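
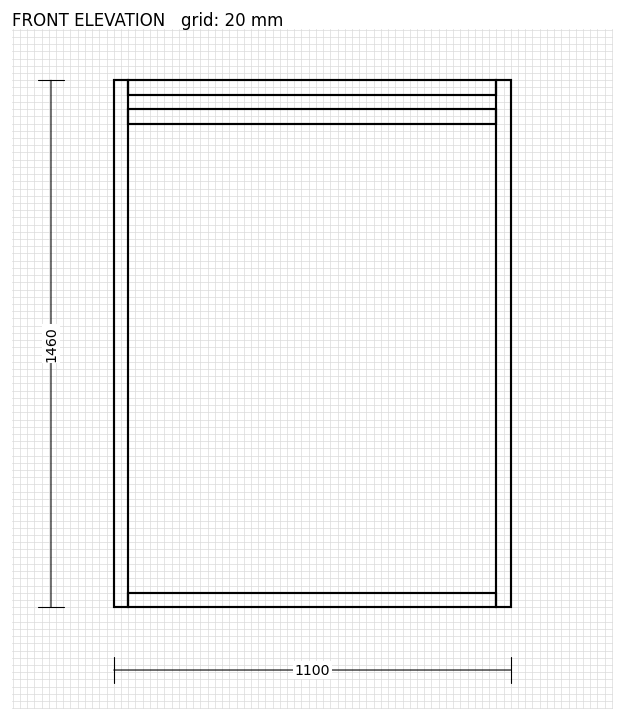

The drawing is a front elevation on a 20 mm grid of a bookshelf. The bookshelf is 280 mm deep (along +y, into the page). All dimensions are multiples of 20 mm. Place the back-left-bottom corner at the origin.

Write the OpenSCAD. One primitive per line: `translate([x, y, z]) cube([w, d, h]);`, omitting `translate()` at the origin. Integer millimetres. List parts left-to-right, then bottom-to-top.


cube([40, 280, 1460]);
translate([40, 0, 0]) cube([1020, 280, 40]);
translate([40, 0, 1340]) cube([1020, 280, 40]);
translate([40, 0, 1420]) cube([1020, 280, 40]);
translate([1060, 0, 0]) cube([40, 280, 1460]);


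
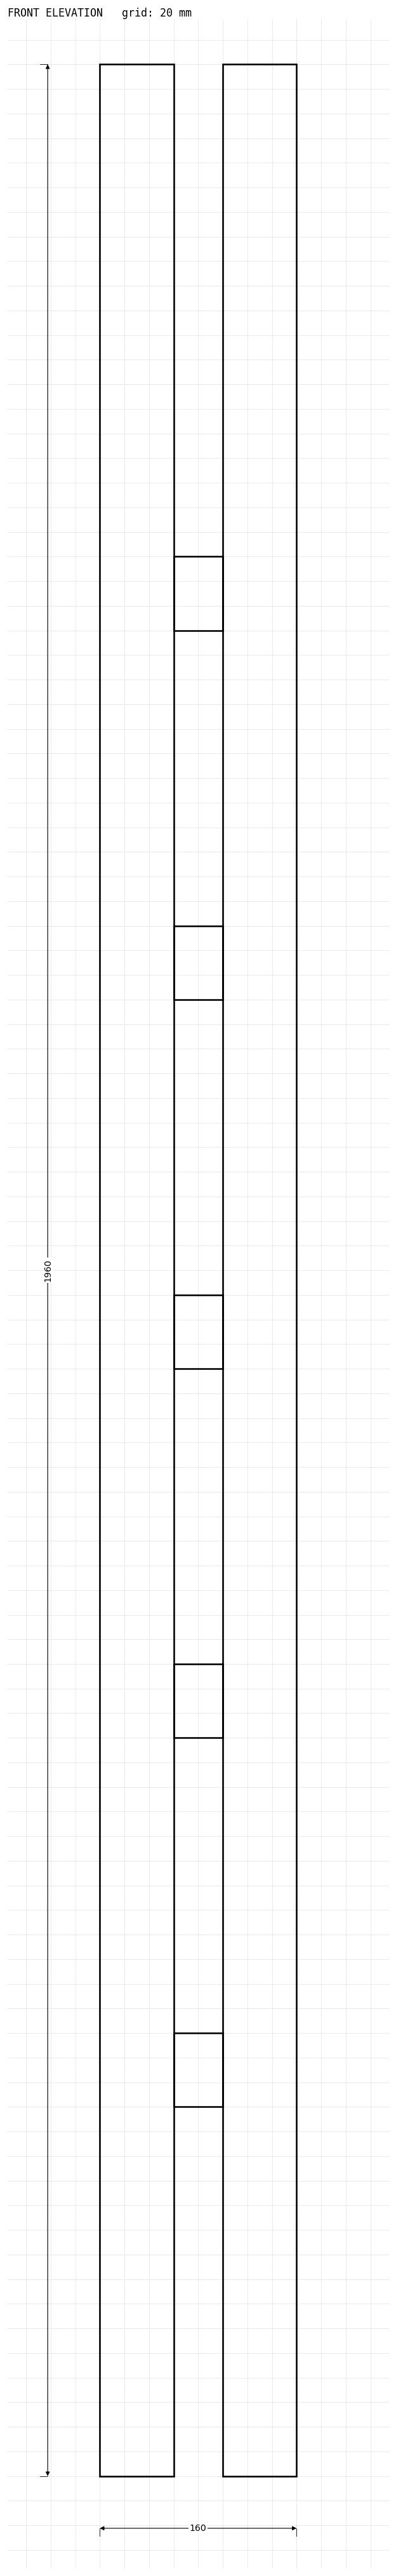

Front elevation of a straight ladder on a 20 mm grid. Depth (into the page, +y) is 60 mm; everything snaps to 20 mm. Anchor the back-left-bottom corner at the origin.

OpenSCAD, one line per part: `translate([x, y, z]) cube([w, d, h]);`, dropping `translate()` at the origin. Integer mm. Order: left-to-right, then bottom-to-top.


cube([60, 60, 1960]);
translate([60, 0, 300]) cube([40, 60, 60]);
translate([60, 0, 600]) cube([40, 60, 60]);
translate([60, 0, 900]) cube([40, 60, 60]);
translate([60, 0, 1200]) cube([40, 60, 60]);
translate([60, 0, 1500]) cube([40, 60, 60]);
translate([100, 0, 0]) cube([60, 60, 1960]);


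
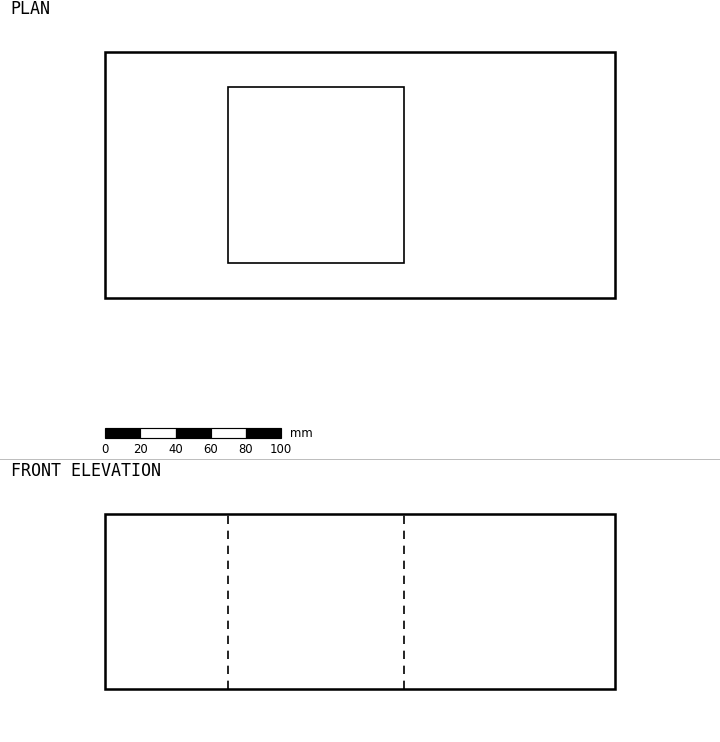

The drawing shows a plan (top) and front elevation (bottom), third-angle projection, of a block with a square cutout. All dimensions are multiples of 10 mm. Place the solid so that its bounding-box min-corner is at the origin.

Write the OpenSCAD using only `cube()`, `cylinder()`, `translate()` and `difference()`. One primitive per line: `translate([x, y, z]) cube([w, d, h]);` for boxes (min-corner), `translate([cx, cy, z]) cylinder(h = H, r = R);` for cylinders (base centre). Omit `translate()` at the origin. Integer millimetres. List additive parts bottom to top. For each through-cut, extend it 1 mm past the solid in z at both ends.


difference() {
  cube([290, 140, 100]);
  translate([70, 20, -1]) cube([100, 100, 102]);
}


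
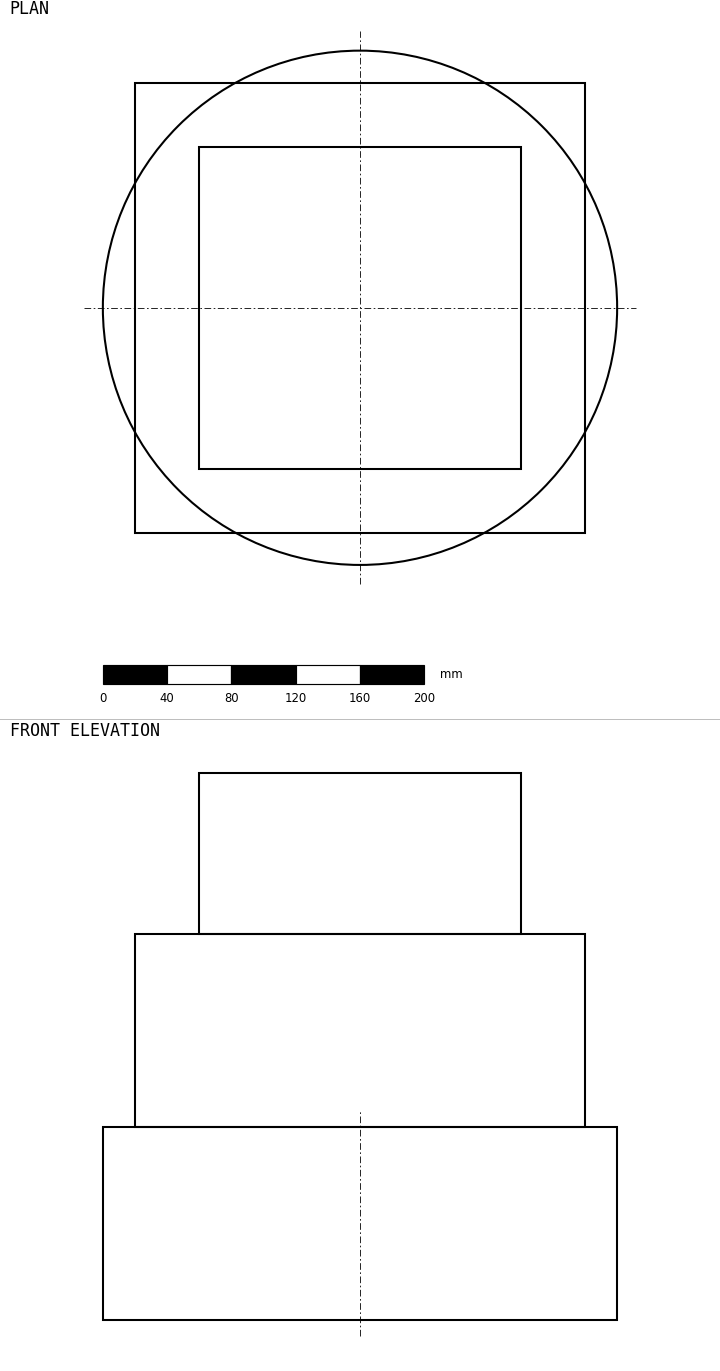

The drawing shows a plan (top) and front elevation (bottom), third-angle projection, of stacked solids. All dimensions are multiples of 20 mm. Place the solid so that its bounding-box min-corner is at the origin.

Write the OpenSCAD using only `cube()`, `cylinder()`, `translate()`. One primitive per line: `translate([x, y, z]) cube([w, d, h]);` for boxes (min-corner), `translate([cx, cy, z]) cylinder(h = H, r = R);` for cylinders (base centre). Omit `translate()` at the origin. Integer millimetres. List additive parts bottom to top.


translate([160, 160, 0]) cylinder(h = 120, r = 160);
translate([20, 20, 120]) cube([280, 280, 120]);
translate([60, 60, 240]) cube([200, 200, 100]);


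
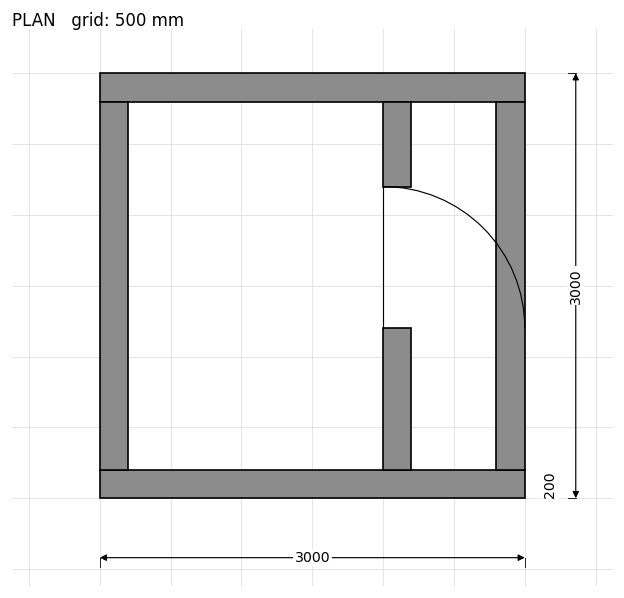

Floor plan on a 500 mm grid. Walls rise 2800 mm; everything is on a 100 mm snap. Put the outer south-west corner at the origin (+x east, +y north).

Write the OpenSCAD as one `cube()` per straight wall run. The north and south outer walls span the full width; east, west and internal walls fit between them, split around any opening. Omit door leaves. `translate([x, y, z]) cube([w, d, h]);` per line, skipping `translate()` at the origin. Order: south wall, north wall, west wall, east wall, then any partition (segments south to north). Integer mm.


cube([3000, 200, 2800]);
translate([0, 2800, 0]) cube([3000, 200, 2800]);
translate([0, 200, 0]) cube([200, 2600, 2800]);
translate([2800, 200, 0]) cube([200, 2600, 2800]);
translate([2000, 200, 0]) cube([200, 1000, 2800]);
translate([2000, 2200, 0]) cube([200, 600, 2800]);


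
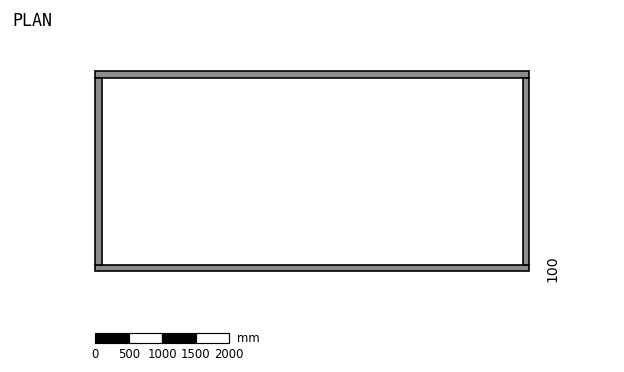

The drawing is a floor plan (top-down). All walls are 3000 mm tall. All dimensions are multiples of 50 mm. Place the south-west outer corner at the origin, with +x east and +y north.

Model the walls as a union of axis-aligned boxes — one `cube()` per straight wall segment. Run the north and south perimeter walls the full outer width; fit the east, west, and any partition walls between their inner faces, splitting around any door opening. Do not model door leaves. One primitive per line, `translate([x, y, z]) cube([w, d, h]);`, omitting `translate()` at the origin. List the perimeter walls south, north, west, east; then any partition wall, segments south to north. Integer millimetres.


cube([6500, 100, 3000]);
translate([0, 2900, 0]) cube([6500, 100, 3000]);
translate([0, 100, 0]) cube([100, 2800, 3000]);
translate([6400, 100, 0]) cube([100, 2800, 3000]);


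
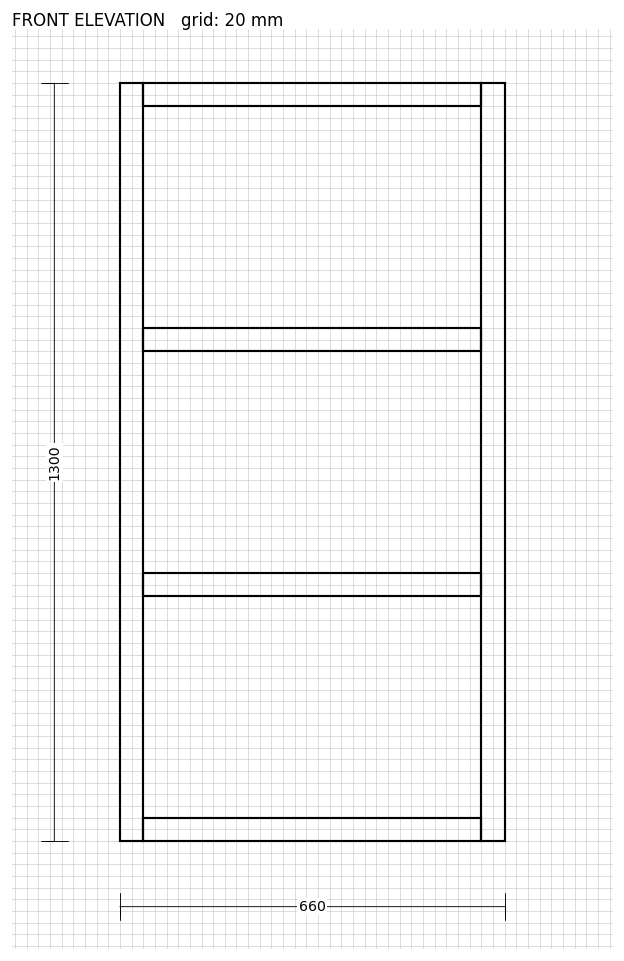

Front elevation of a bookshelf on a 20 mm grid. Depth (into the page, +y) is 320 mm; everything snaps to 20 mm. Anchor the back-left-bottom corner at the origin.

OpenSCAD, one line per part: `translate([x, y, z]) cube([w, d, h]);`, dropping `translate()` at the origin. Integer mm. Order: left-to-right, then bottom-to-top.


cube([40, 320, 1300]);
translate([40, 0, 0]) cube([580, 320, 40]);
translate([40, 0, 420]) cube([580, 320, 40]);
translate([40, 0, 840]) cube([580, 320, 40]);
translate([40, 0, 1260]) cube([580, 320, 40]);
translate([620, 0, 0]) cube([40, 320, 1300]);


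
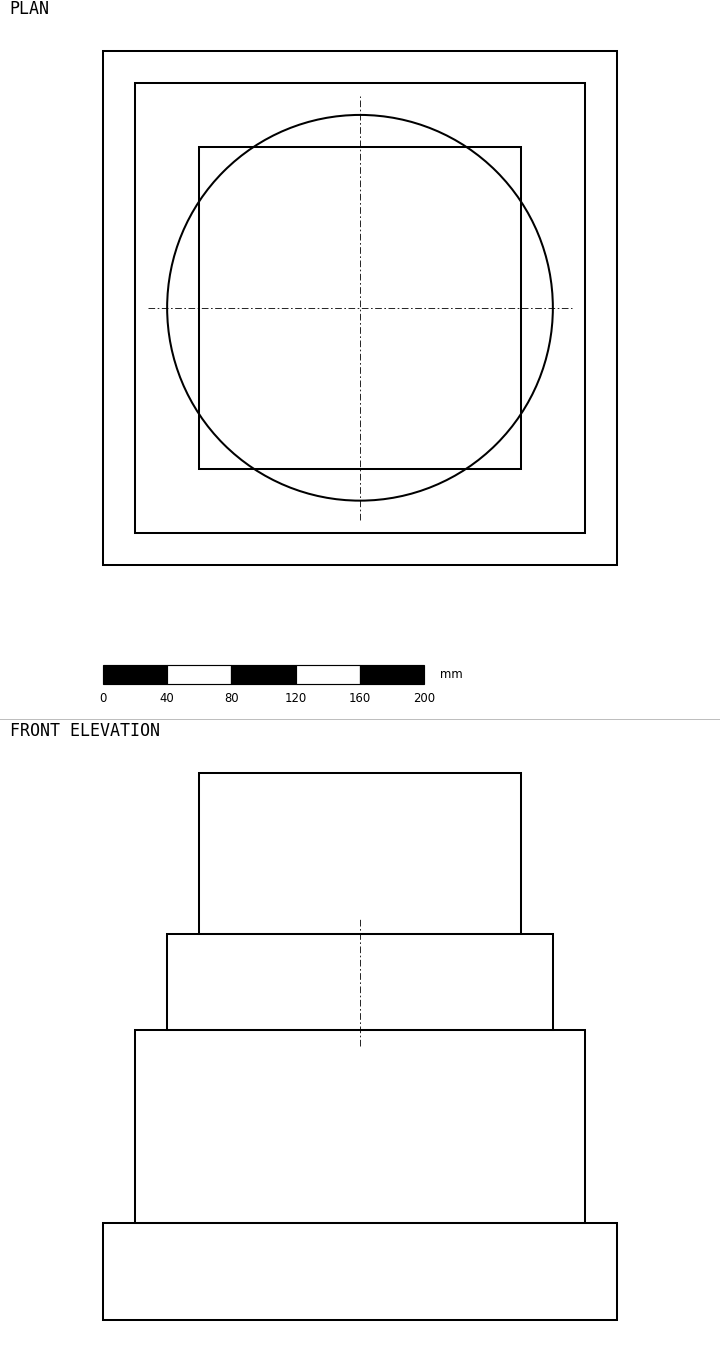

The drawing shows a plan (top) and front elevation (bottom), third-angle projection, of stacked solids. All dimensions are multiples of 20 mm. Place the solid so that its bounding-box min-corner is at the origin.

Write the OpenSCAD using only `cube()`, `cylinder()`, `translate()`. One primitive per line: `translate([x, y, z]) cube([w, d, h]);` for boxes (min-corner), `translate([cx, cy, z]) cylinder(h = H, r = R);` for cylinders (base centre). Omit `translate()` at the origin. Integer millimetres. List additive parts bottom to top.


cube([320, 320, 60]);
translate([20, 20, 60]) cube([280, 280, 120]);
translate([160, 160, 180]) cylinder(h = 60, r = 120);
translate([60, 60, 240]) cube([200, 200, 100]);


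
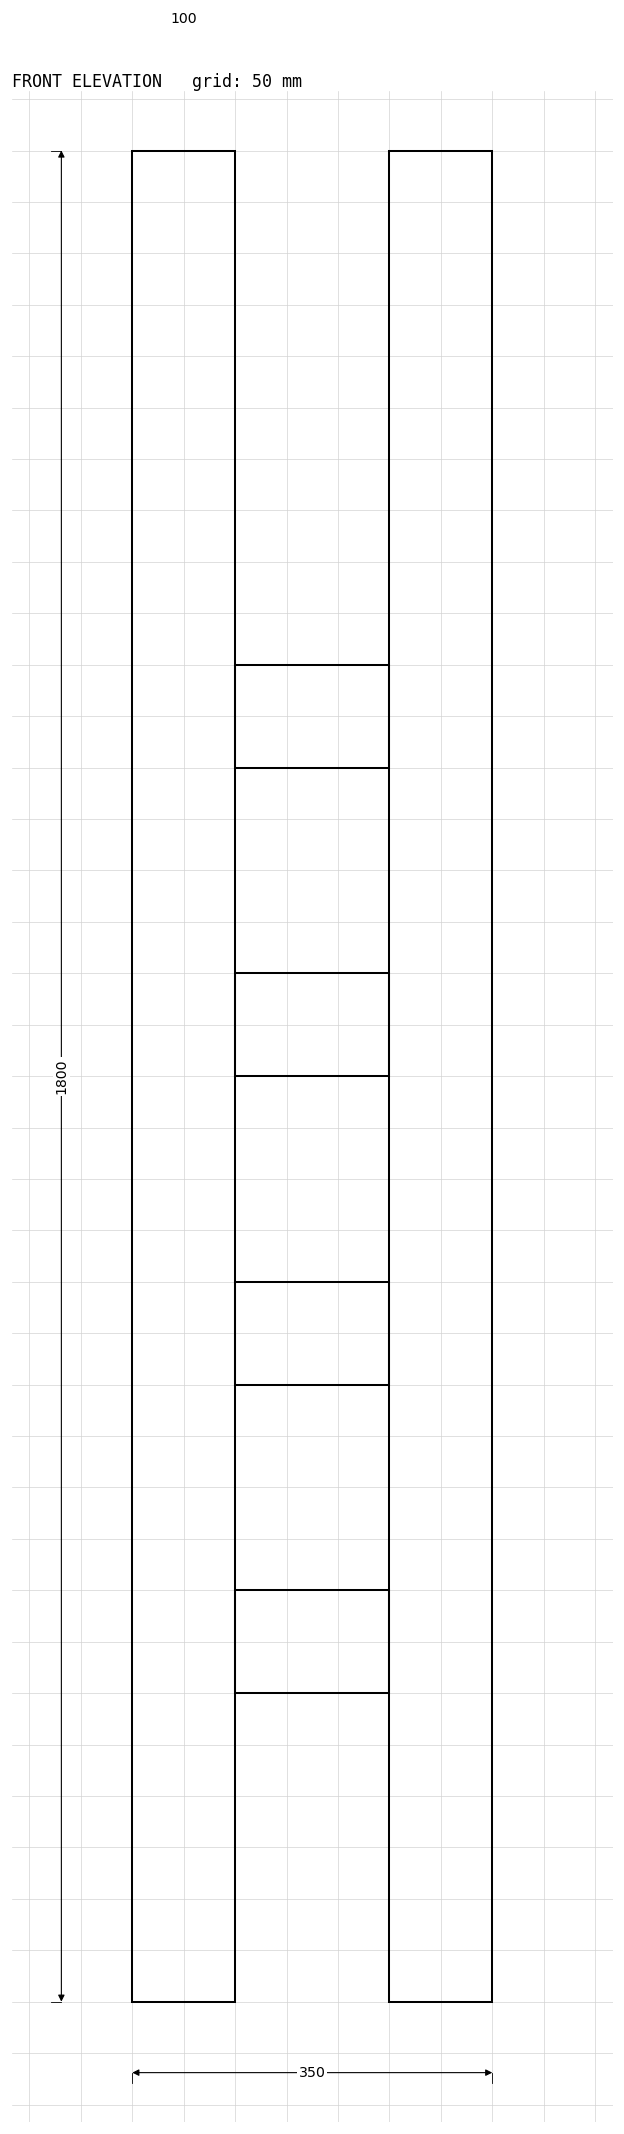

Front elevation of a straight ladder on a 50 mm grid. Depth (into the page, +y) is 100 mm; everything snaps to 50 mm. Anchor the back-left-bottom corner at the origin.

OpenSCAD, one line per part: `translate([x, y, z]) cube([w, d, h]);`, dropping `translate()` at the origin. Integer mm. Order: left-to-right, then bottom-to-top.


cube([100, 100, 1800]);
translate([100, 0, 300]) cube([150, 100, 100]);
translate([100, 0, 600]) cube([150, 100, 100]);
translate([100, 0, 900]) cube([150, 100, 100]);
translate([100, 0, 1200]) cube([150, 100, 100]);
translate([250, 0, 0]) cube([100, 100, 1800]);


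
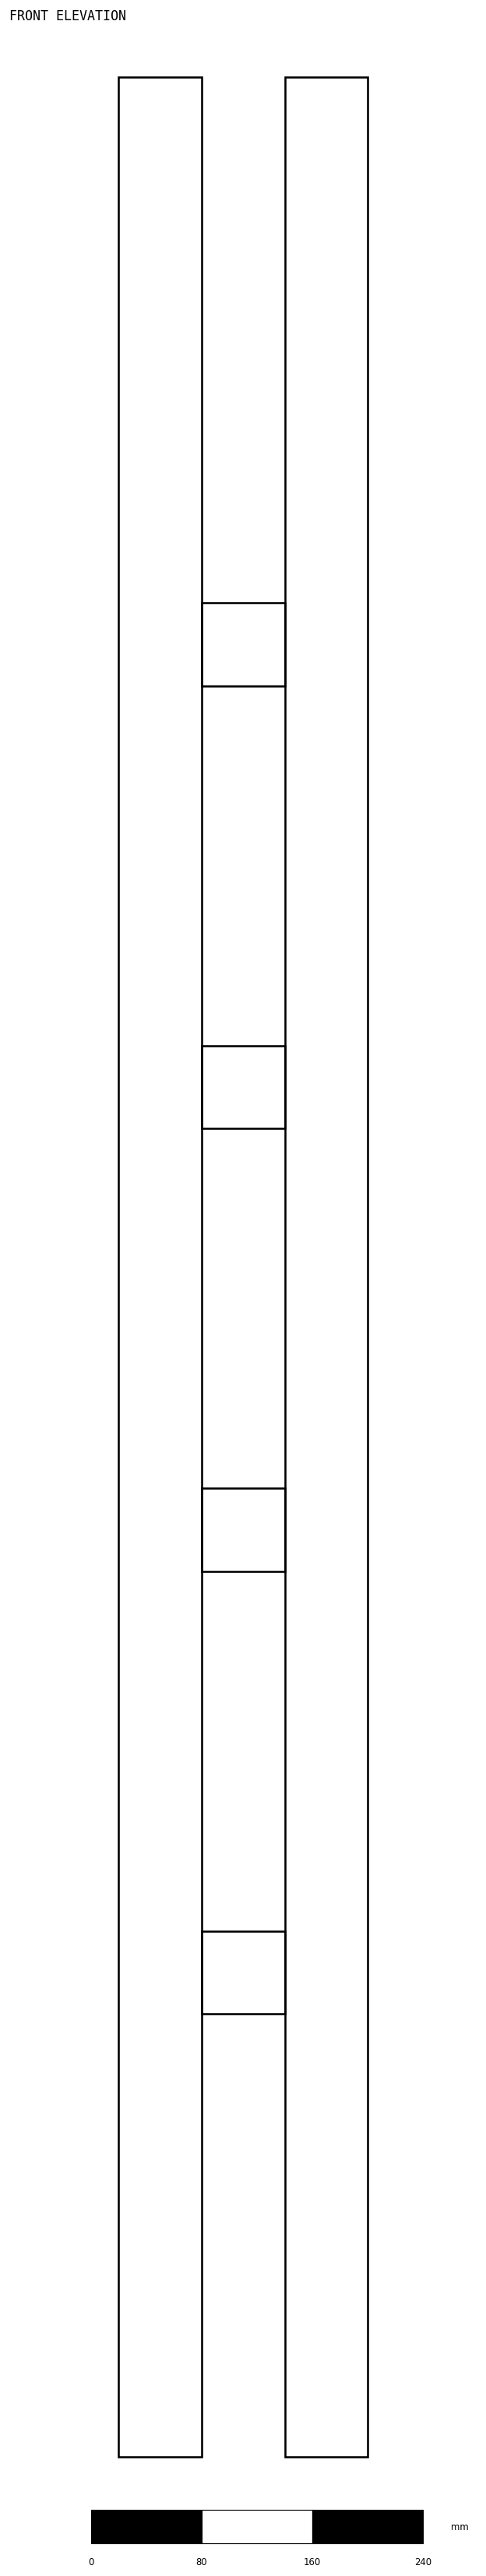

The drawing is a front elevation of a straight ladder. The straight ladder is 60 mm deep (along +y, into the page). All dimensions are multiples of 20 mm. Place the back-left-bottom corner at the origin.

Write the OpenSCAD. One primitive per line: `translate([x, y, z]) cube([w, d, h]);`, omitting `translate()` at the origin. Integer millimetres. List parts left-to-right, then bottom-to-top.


cube([60, 60, 1720]);
translate([60, 0, 320]) cube([60, 60, 60]);
translate([60, 0, 640]) cube([60, 60, 60]);
translate([60, 0, 960]) cube([60, 60, 60]);
translate([60, 0, 1280]) cube([60, 60, 60]);
translate([120, 0, 0]) cube([60, 60, 1720]);


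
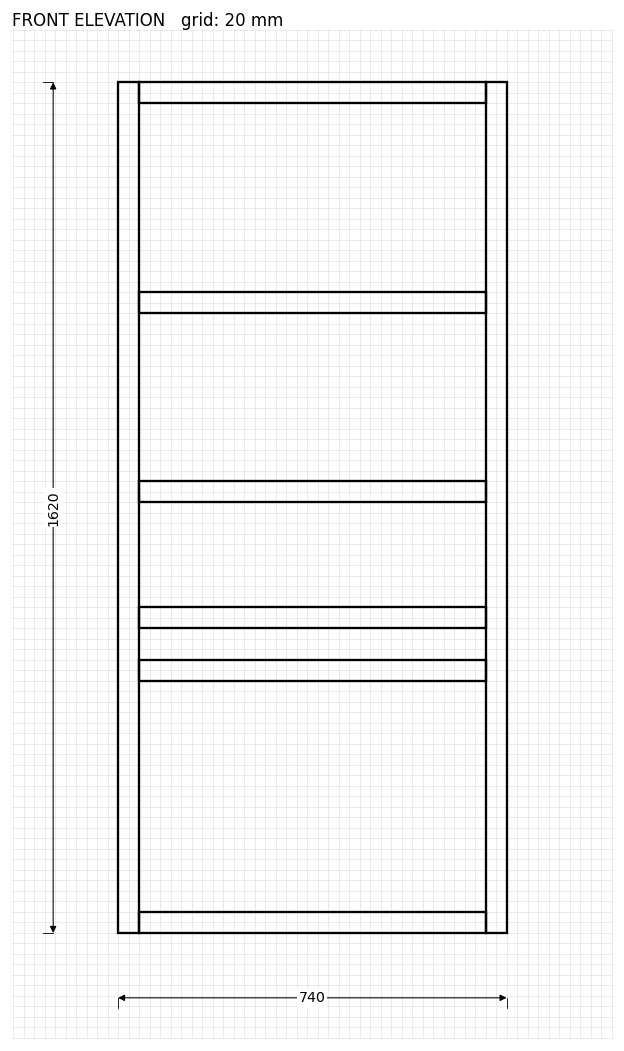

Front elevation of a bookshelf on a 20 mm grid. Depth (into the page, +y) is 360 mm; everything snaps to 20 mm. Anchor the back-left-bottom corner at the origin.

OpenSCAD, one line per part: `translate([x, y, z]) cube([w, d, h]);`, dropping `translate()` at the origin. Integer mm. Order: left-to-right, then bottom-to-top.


cube([40, 360, 1620]);
translate([40, 0, 0]) cube([660, 360, 40]);
translate([40, 0, 480]) cube([660, 360, 40]);
translate([40, 0, 580]) cube([660, 360, 40]);
translate([40, 0, 820]) cube([660, 360, 40]);
translate([40, 0, 1180]) cube([660, 360, 40]);
translate([40, 0, 1580]) cube([660, 360, 40]);
translate([700, 0, 0]) cube([40, 360, 1620]);


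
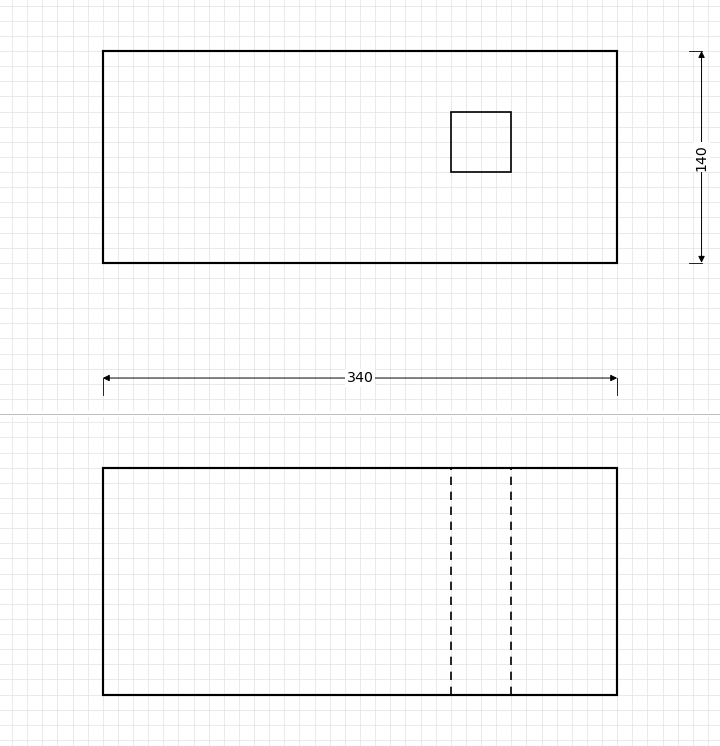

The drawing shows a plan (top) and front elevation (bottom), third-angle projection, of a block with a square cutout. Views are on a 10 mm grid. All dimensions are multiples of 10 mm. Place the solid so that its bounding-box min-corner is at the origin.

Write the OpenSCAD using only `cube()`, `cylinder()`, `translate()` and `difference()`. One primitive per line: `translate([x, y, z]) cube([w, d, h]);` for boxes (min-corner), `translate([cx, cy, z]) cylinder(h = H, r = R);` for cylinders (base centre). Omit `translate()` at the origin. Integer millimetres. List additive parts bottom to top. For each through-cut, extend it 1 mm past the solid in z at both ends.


difference() {
  cube([340, 140, 150]);
  translate([230, 60, -1]) cube([40, 40, 152]);
}


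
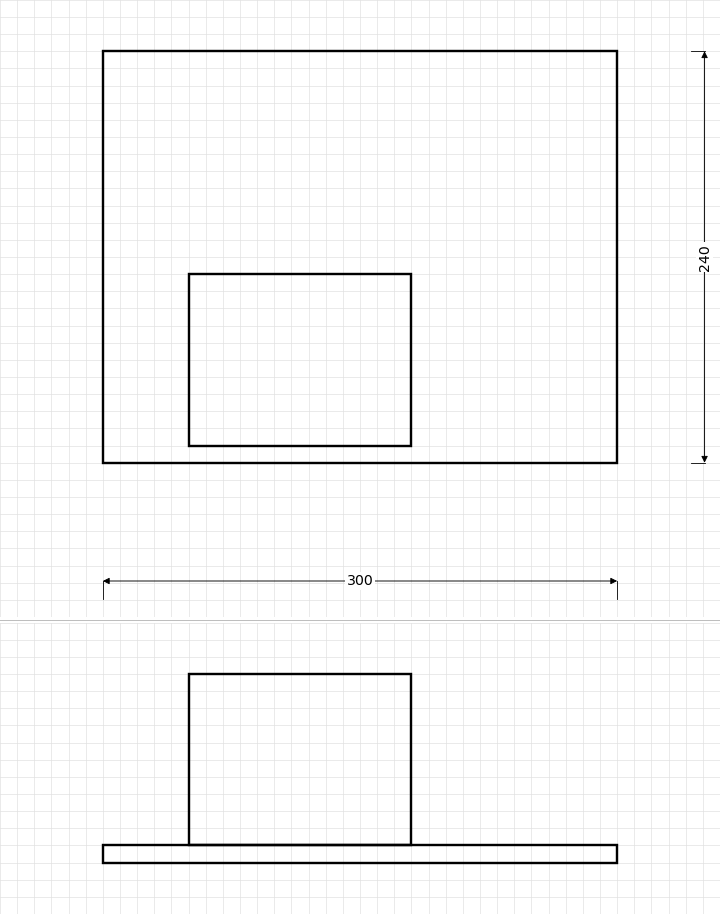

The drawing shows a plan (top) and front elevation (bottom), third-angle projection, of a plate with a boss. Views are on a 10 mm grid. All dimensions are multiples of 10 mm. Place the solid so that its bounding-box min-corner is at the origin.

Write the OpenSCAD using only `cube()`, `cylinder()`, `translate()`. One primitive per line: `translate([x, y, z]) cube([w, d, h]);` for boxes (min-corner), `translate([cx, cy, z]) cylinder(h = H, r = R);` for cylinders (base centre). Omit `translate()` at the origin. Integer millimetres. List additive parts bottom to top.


cube([300, 240, 10]);
translate([50, 10, 10]) cube([130, 100, 100]);


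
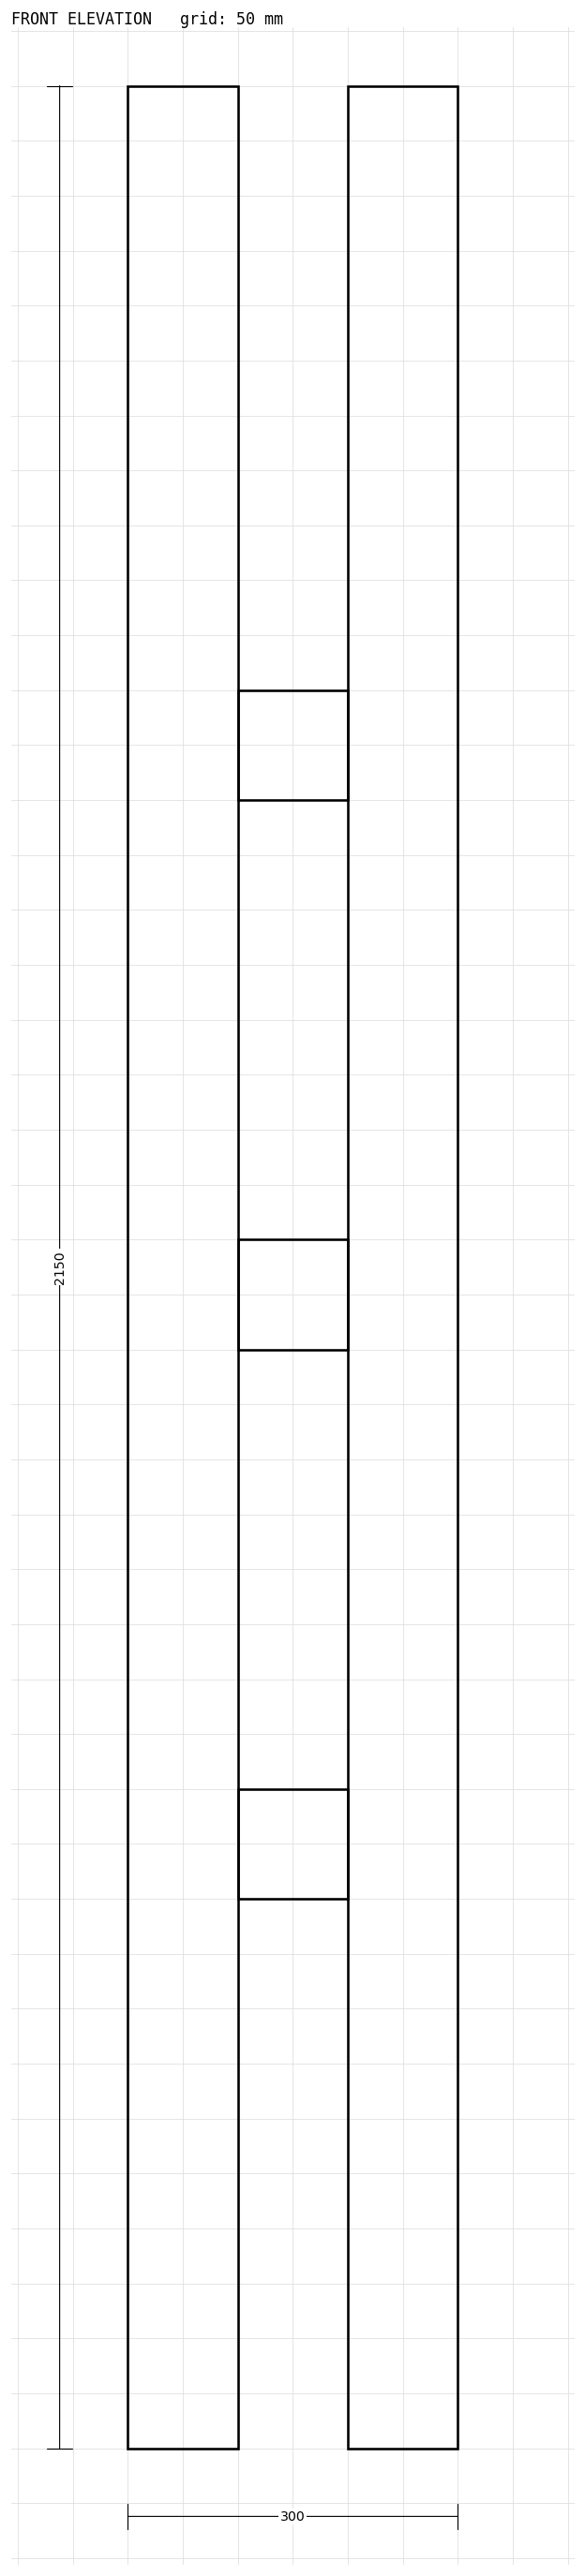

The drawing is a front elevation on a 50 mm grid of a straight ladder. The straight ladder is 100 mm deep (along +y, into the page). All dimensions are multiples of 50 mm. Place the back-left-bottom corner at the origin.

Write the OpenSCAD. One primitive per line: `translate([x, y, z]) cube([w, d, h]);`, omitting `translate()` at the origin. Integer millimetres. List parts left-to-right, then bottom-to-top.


cube([100, 100, 2150]);
translate([100, 0, 500]) cube([100, 100, 100]);
translate([100, 0, 1000]) cube([100, 100, 100]);
translate([100, 0, 1500]) cube([100, 100, 100]);
translate([200, 0, 0]) cube([100, 100, 2150]);


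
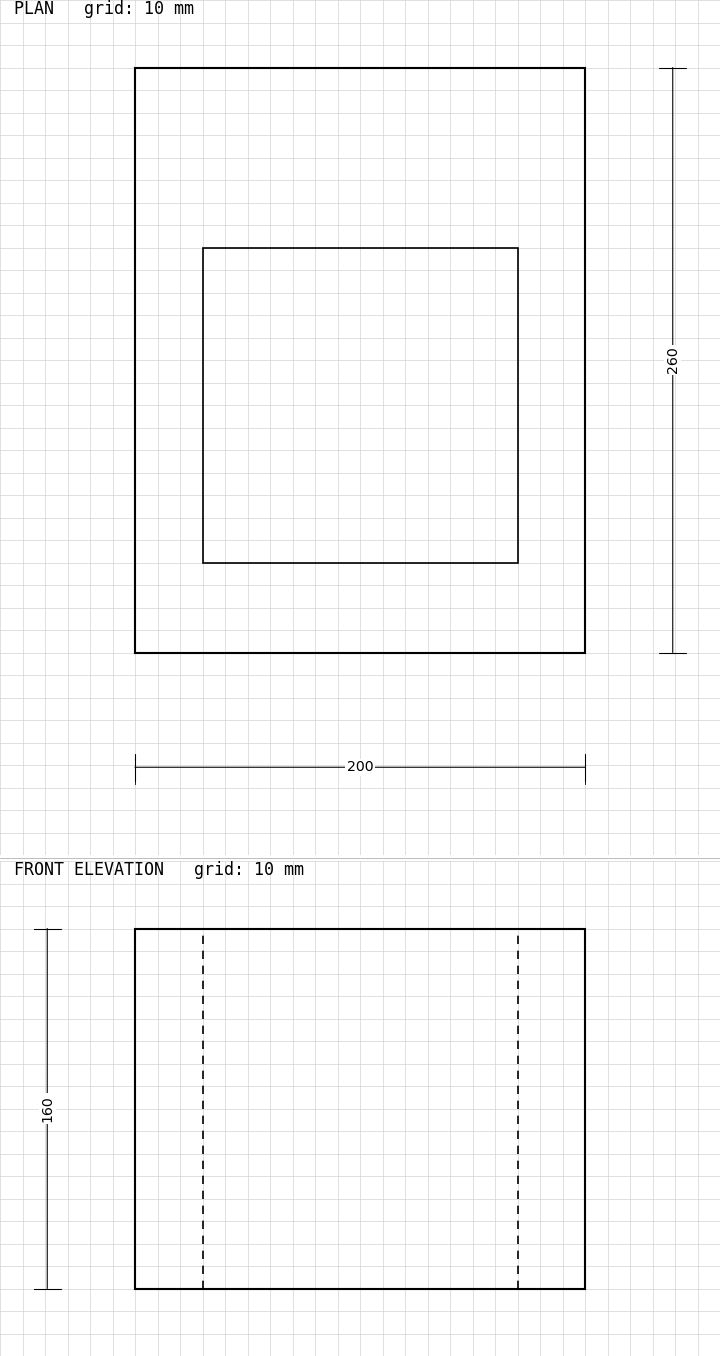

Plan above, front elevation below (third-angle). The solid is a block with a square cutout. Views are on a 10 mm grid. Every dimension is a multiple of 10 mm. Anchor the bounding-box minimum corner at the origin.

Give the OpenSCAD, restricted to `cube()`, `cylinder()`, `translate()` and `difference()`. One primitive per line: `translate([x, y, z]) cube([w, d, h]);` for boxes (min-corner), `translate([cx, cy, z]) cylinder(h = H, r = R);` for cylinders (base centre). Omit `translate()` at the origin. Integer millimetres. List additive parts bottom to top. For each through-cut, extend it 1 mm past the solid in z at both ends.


difference() {
  cube([200, 260, 160]);
  translate([30, 40, -1]) cube([140, 140, 162]);
}


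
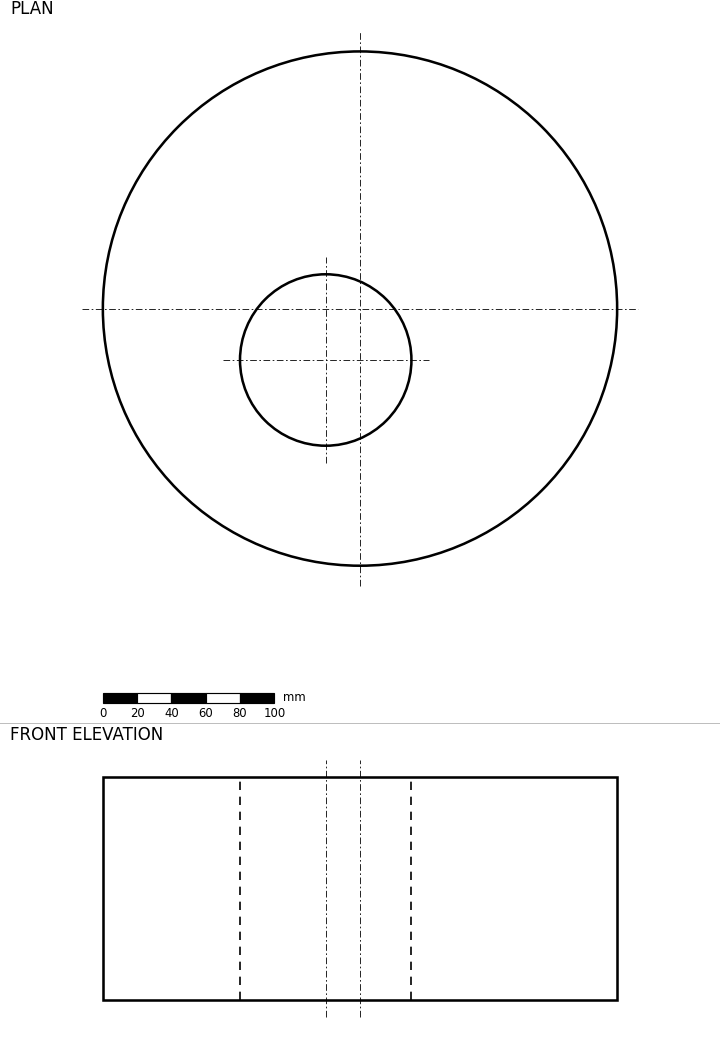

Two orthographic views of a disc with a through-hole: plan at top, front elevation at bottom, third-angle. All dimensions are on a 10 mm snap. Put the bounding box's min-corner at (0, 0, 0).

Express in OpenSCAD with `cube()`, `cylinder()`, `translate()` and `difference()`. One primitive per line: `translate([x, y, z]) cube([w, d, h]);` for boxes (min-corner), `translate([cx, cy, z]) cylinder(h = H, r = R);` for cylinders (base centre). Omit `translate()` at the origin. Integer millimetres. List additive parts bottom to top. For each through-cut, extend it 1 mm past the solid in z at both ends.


difference() {
  translate([150, 150, 0]) cylinder(h = 130, r = 150);
  translate([130, 120, -1]) cylinder(h = 132, r = 50);
}


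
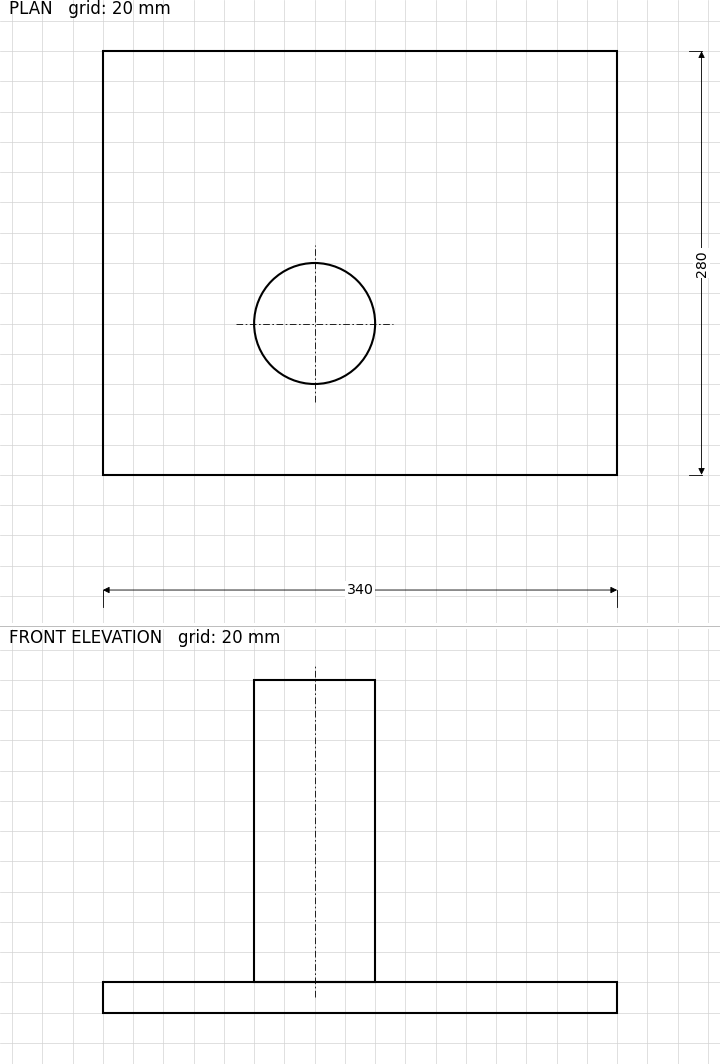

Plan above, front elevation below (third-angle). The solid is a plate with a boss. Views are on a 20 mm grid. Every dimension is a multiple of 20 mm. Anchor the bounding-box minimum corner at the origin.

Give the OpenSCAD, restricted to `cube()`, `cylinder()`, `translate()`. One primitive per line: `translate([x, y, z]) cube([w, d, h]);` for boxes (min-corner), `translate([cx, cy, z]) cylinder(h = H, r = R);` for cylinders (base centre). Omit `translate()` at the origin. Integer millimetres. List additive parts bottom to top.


cube([340, 280, 20]);
translate([140, 100, 20]) cylinder(h = 200, r = 40);


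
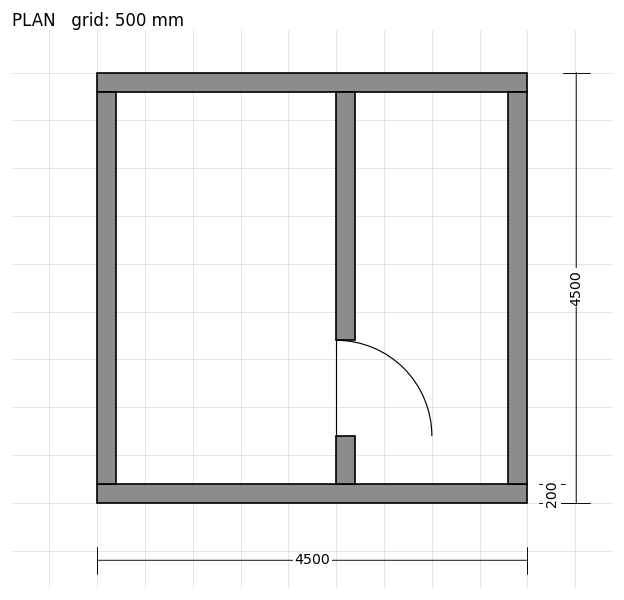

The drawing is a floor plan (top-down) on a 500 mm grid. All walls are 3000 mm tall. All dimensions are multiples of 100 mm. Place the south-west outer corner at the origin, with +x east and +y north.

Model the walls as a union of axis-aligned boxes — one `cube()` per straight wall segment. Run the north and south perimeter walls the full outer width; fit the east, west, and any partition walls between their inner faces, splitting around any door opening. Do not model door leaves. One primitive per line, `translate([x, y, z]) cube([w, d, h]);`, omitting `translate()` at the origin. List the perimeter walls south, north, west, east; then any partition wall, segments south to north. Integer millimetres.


cube([4500, 200, 3000]);
translate([0, 4300, 0]) cube([4500, 200, 3000]);
translate([0, 200, 0]) cube([200, 4100, 3000]);
translate([4300, 200, 0]) cube([200, 4100, 3000]);
translate([2500, 200, 0]) cube([200, 500, 3000]);
translate([2500, 1700, 0]) cube([200, 2600, 3000]);


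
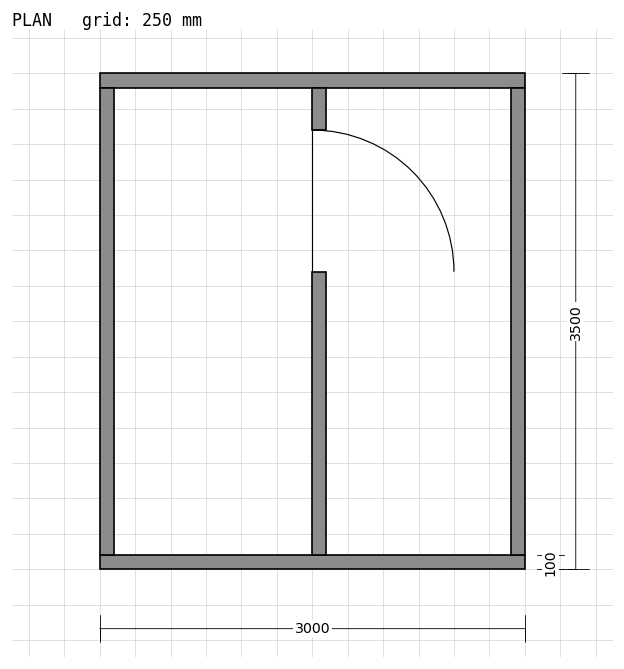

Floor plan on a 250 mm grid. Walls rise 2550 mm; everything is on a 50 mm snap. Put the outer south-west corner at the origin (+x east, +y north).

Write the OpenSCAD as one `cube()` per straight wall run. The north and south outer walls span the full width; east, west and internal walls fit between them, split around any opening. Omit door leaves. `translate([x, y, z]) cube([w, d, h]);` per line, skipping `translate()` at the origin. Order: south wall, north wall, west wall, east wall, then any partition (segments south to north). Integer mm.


cube([3000, 100, 2550]);
translate([0, 3400, 0]) cube([3000, 100, 2550]);
translate([0, 100, 0]) cube([100, 3300, 2550]);
translate([2900, 100, 0]) cube([100, 3300, 2550]);
translate([1500, 100, 0]) cube([100, 2000, 2550]);
translate([1500, 3100, 0]) cube([100, 300, 2550]);


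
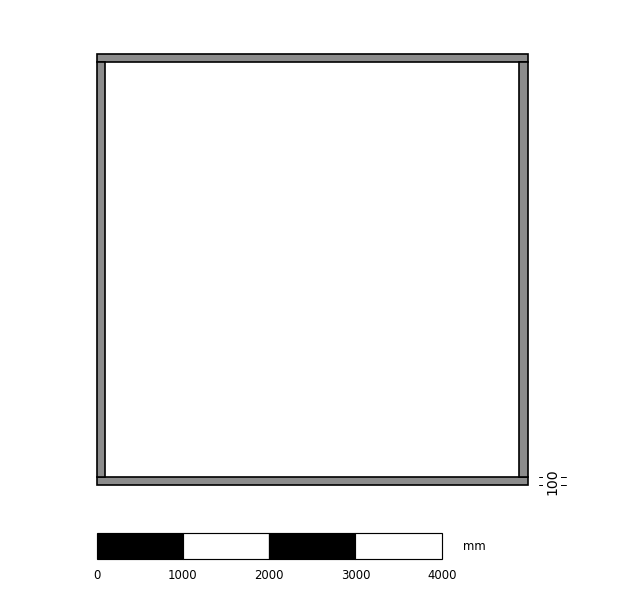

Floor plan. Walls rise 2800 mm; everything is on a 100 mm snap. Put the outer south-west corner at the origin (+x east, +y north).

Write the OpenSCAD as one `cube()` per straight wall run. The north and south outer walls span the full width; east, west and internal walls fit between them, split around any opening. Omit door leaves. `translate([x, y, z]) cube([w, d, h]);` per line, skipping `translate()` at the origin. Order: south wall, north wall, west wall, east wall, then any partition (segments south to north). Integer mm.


cube([5000, 100, 2800]);
translate([0, 4900, 0]) cube([5000, 100, 2800]);
translate([0, 100, 0]) cube([100, 4800, 2800]);
translate([4900, 100, 0]) cube([100, 4800, 2800]);


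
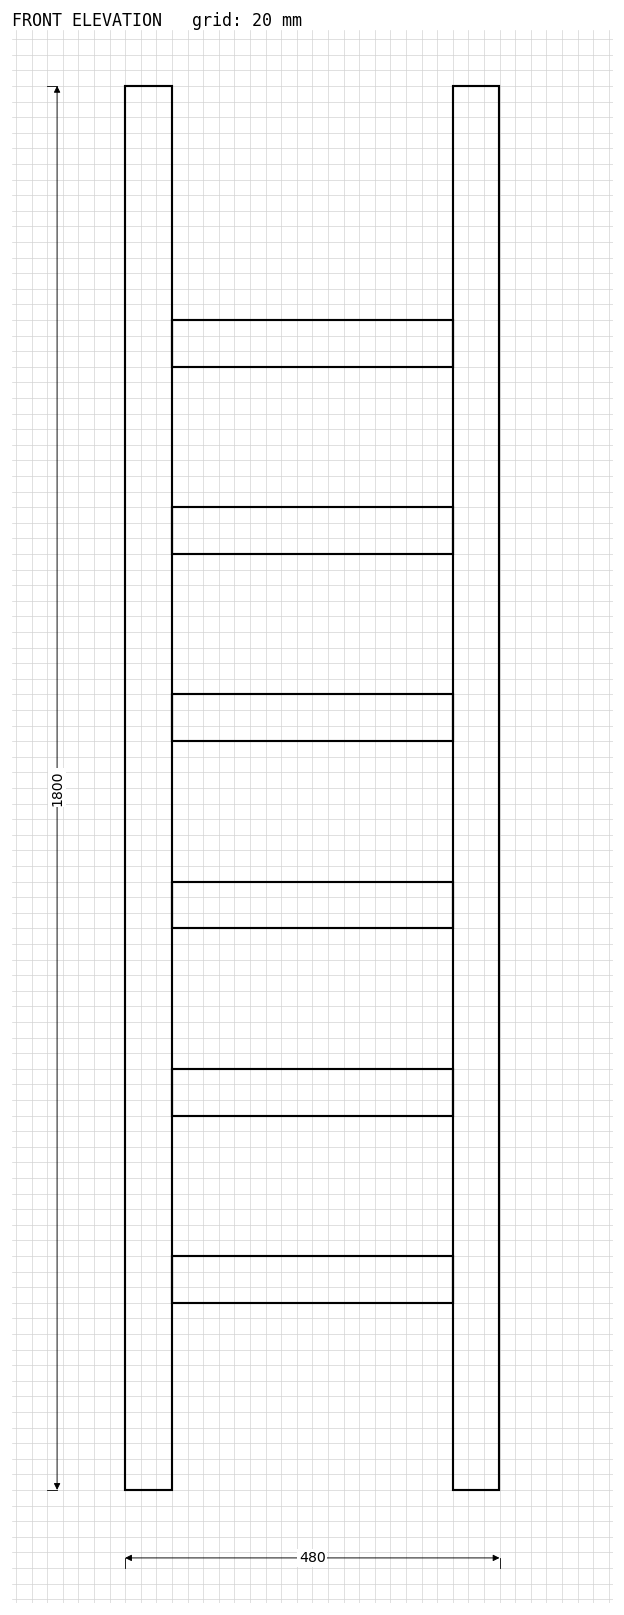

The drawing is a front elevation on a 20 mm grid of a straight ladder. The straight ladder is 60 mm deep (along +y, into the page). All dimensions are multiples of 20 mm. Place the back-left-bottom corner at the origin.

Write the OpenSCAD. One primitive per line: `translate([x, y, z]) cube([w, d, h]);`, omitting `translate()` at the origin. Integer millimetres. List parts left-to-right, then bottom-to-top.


cube([60, 60, 1800]);
translate([60, 0, 240]) cube([360, 60, 60]);
translate([60, 0, 480]) cube([360, 60, 60]);
translate([60, 0, 720]) cube([360, 60, 60]);
translate([60, 0, 960]) cube([360, 60, 60]);
translate([60, 0, 1200]) cube([360, 60, 60]);
translate([60, 0, 1440]) cube([360, 60, 60]);
translate([420, 0, 0]) cube([60, 60, 1800]);


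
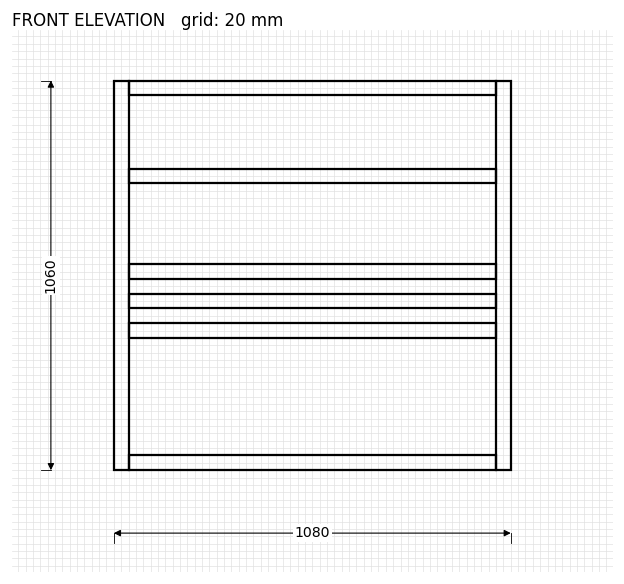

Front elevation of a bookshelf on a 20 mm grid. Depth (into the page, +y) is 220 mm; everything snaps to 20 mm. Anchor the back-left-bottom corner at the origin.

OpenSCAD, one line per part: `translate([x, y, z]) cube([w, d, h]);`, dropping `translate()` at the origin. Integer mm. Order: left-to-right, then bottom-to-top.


cube([40, 220, 1060]);
translate([40, 0, 0]) cube([1000, 220, 40]);
translate([40, 0, 360]) cube([1000, 220, 40]);
translate([40, 0, 440]) cube([1000, 220, 40]);
translate([40, 0, 520]) cube([1000, 220, 40]);
translate([40, 0, 780]) cube([1000, 220, 40]);
translate([40, 0, 1020]) cube([1000, 220, 40]);
translate([1040, 0, 0]) cube([40, 220, 1060]);


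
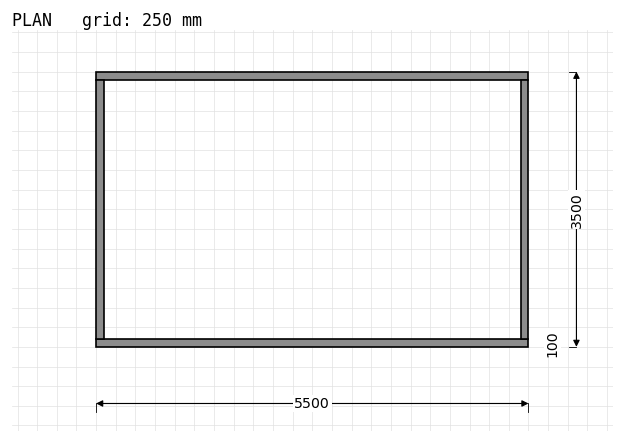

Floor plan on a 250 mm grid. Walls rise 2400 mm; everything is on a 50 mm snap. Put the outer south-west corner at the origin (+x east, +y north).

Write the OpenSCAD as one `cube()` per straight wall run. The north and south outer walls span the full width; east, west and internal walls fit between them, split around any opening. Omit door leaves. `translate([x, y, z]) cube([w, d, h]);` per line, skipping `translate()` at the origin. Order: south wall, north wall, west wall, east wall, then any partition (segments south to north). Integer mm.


cube([5500, 100, 2400]);
translate([0, 3400, 0]) cube([5500, 100, 2400]);
translate([0, 100, 0]) cube([100, 3300, 2400]);
translate([5400, 100, 0]) cube([100, 3300, 2400]);


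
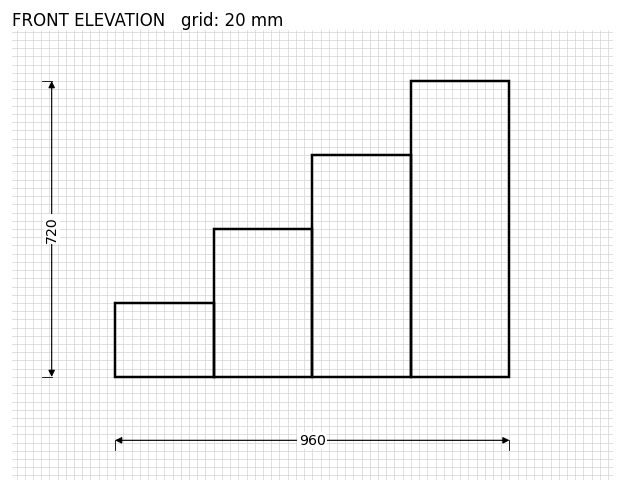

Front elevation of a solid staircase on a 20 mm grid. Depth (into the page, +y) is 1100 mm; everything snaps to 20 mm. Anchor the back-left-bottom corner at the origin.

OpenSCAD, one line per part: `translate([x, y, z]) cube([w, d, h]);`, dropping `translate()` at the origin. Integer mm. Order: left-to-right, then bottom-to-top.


cube([240, 1100, 180]);
translate([240, 0, 0]) cube([240, 1100, 360]);
translate([480, 0, 0]) cube([240, 1100, 540]);
translate([720, 0, 0]) cube([240, 1100, 720]);


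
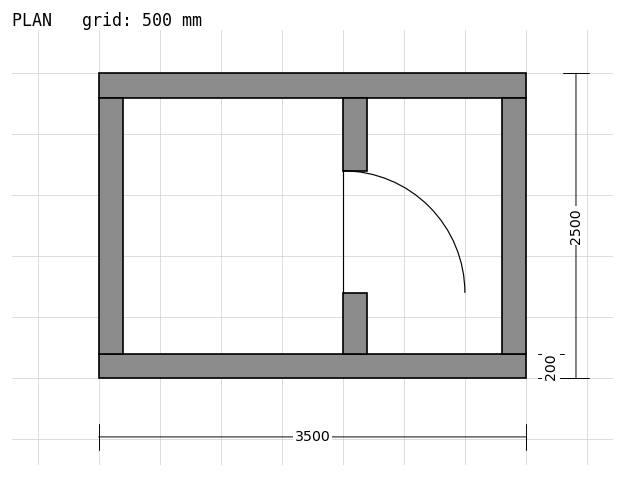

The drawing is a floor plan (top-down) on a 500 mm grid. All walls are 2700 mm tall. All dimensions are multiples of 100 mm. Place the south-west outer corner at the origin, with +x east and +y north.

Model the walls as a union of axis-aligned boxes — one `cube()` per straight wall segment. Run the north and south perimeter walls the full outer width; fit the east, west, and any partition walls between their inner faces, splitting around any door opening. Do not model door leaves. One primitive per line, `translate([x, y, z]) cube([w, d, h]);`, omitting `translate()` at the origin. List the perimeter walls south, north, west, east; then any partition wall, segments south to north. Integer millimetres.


cube([3500, 200, 2700]);
translate([0, 2300, 0]) cube([3500, 200, 2700]);
translate([0, 200, 0]) cube([200, 2100, 2700]);
translate([3300, 200, 0]) cube([200, 2100, 2700]);
translate([2000, 200, 0]) cube([200, 500, 2700]);
translate([2000, 1700, 0]) cube([200, 600, 2700]);


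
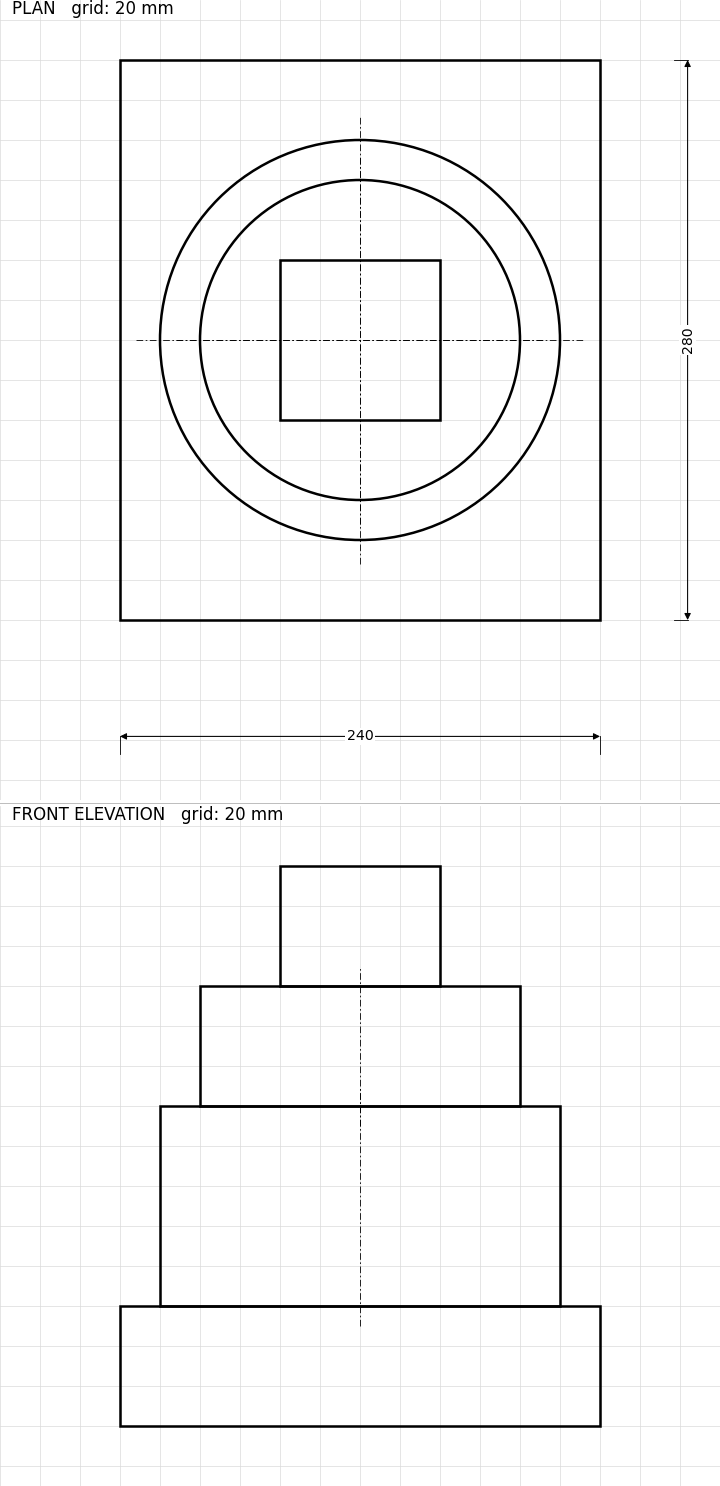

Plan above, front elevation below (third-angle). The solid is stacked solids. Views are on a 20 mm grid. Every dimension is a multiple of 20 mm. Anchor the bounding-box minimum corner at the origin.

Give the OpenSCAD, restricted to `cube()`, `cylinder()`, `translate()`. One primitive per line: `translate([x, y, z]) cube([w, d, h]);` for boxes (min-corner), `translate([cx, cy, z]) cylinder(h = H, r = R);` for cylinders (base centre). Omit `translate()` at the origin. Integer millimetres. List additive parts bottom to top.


cube([240, 280, 60]);
translate([120, 140, 60]) cylinder(h = 100, r = 100);
translate([120, 140, 160]) cylinder(h = 60, r = 80);
translate([80, 100, 220]) cube([80, 80, 60]);


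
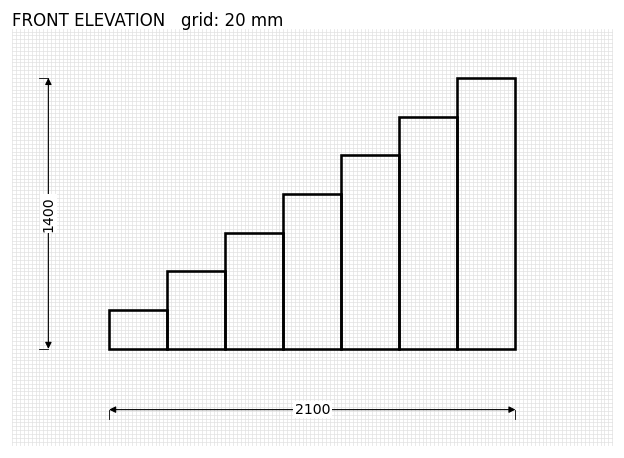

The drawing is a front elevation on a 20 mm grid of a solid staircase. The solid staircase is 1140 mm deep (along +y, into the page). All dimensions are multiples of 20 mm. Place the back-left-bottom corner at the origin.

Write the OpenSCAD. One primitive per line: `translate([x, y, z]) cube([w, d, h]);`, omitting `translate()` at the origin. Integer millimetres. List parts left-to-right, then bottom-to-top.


cube([300, 1140, 200]);
translate([300, 0, 0]) cube([300, 1140, 400]);
translate([600, 0, 0]) cube([300, 1140, 600]);
translate([900, 0, 0]) cube([300, 1140, 800]);
translate([1200, 0, 0]) cube([300, 1140, 1000]);
translate([1500, 0, 0]) cube([300, 1140, 1200]);
translate([1800, 0, 0]) cube([300, 1140, 1400]);


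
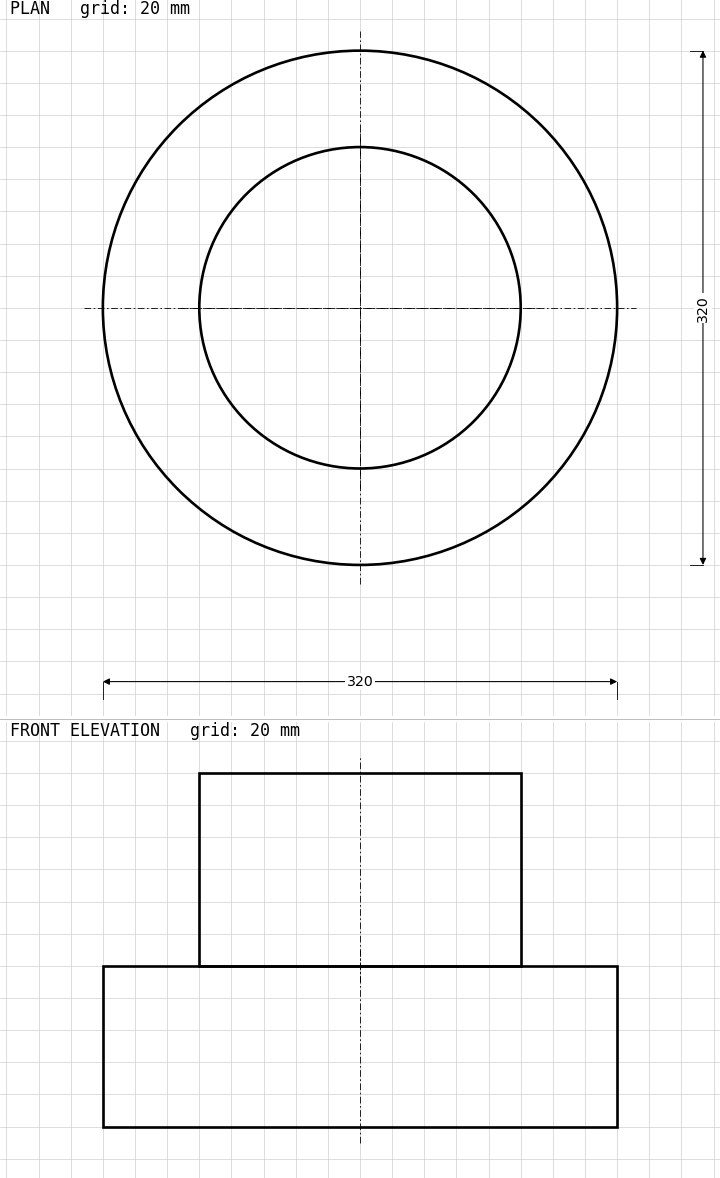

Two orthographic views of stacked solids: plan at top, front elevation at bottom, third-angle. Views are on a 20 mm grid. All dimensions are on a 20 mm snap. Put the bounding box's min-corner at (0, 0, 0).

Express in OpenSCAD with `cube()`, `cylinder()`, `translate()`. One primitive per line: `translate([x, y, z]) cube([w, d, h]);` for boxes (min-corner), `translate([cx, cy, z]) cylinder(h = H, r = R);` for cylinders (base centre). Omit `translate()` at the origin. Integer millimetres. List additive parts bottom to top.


translate([160, 160, 0]) cylinder(h = 100, r = 160);
translate([160, 160, 100]) cylinder(h = 120, r = 100);


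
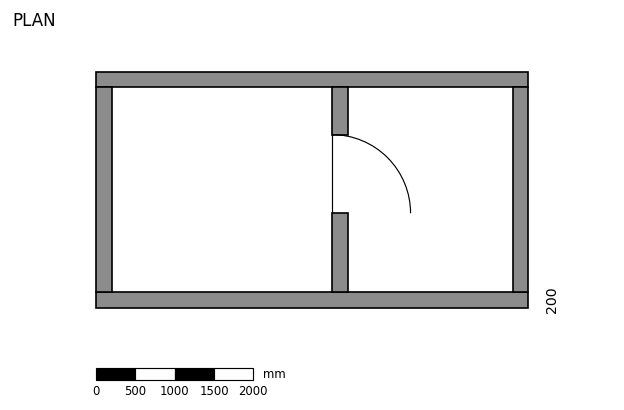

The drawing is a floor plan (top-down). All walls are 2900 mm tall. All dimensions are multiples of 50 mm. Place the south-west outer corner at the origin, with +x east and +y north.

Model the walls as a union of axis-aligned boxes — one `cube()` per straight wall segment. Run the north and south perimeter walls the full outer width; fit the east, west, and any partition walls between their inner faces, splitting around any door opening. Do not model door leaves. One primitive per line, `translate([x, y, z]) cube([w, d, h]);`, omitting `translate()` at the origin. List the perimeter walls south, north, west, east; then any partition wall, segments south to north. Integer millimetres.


cube([5500, 200, 2900]);
translate([0, 2800, 0]) cube([5500, 200, 2900]);
translate([0, 200, 0]) cube([200, 2600, 2900]);
translate([5300, 200, 0]) cube([200, 2600, 2900]);
translate([3000, 200, 0]) cube([200, 1000, 2900]);
translate([3000, 2200, 0]) cube([200, 600, 2900]);


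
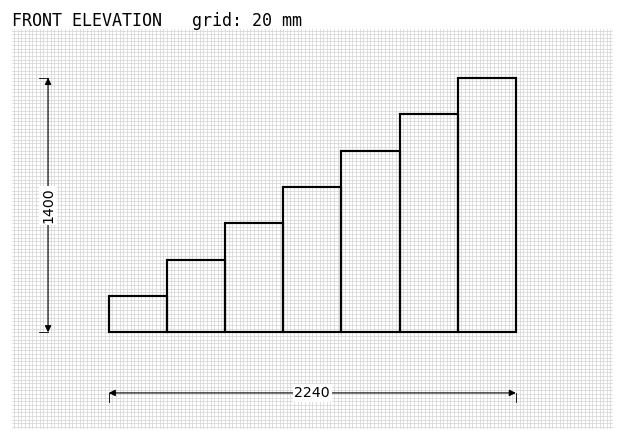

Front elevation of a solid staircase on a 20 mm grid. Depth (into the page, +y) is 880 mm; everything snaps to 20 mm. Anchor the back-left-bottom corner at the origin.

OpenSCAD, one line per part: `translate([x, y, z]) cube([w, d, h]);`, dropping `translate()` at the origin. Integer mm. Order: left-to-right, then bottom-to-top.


cube([320, 880, 200]);
translate([320, 0, 0]) cube([320, 880, 400]);
translate([640, 0, 0]) cube([320, 880, 600]);
translate([960, 0, 0]) cube([320, 880, 800]);
translate([1280, 0, 0]) cube([320, 880, 1000]);
translate([1600, 0, 0]) cube([320, 880, 1200]);
translate([1920, 0, 0]) cube([320, 880, 1400]);


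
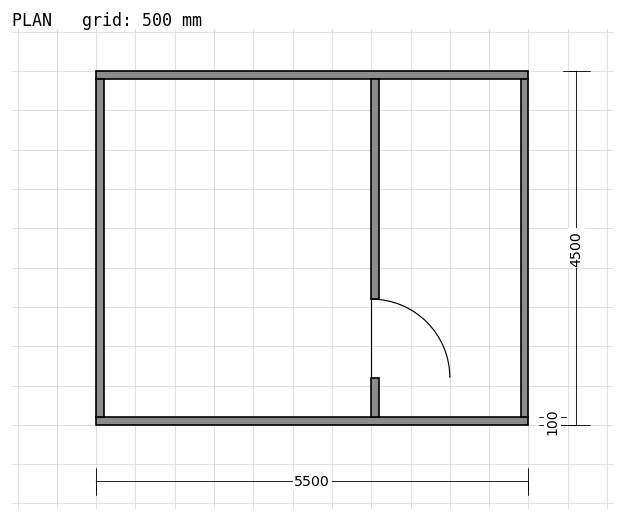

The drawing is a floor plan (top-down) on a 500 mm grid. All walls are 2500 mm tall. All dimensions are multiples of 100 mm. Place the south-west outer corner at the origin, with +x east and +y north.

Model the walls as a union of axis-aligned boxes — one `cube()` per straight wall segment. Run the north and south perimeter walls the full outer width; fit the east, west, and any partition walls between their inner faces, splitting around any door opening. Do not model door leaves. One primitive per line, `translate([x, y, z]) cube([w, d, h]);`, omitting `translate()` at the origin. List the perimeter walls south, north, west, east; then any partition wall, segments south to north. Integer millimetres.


cube([5500, 100, 2500]);
translate([0, 4400, 0]) cube([5500, 100, 2500]);
translate([0, 100, 0]) cube([100, 4300, 2500]);
translate([5400, 100, 0]) cube([100, 4300, 2500]);
translate([3500, 100, 0]) cube([100, 500, 2500]);
translate([3500, 1600, 0]) cube([100, 2800, 2500]);


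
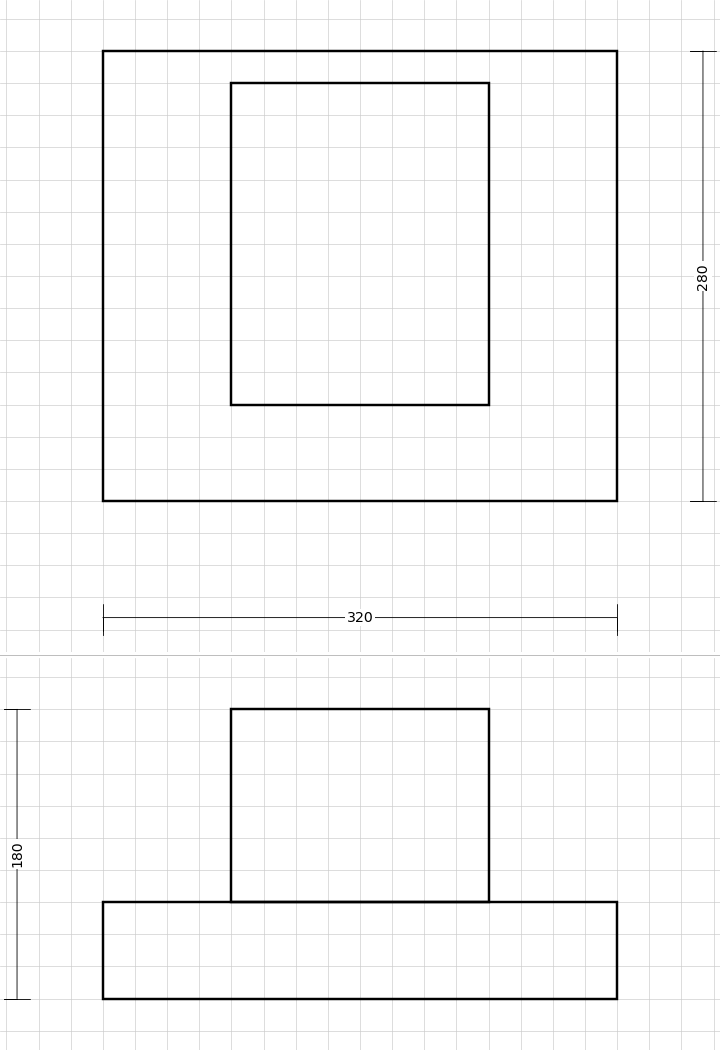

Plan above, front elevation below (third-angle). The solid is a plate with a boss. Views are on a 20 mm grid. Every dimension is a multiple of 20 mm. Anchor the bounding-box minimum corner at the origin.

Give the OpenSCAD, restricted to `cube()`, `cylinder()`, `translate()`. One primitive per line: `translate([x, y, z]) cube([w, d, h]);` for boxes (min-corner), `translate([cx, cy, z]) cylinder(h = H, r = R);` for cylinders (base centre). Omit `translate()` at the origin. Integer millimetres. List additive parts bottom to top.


cube([320, 280, 60]);
translate([80, 60, 60]) cube([160, 200, 120]);


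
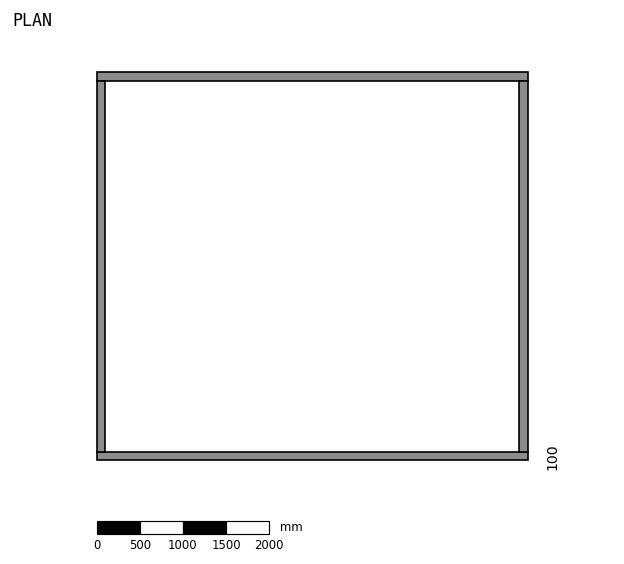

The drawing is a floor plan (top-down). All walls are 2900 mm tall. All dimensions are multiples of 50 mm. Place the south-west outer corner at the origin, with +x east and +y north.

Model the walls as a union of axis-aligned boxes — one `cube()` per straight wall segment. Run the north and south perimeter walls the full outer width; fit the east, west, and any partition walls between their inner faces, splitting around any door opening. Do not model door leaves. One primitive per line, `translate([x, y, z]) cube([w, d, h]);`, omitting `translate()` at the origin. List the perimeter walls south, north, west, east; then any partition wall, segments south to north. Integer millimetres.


cube([5000, 100, 2900]);
translate([0, 4400, 0]) cube([5000, 100, 2900]);
translate([0, 100, 0]) cube([100, 4300, 2900]);
translate([4900, 100, 0]) cube([100, 4300, 2900]);


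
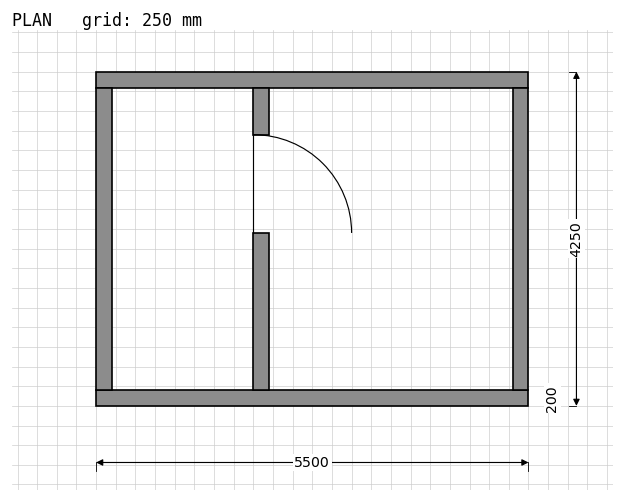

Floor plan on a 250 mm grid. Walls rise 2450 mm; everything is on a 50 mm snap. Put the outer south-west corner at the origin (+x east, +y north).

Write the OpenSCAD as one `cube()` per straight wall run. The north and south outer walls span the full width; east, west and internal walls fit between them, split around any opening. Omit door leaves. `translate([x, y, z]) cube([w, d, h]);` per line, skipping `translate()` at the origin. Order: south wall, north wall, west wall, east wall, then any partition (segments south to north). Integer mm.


cube([5500, 200, 2450]);
translate([0, 4050, 0]) cube([5500, 200, 2450]);
translate([0, 200, 0]) cube([200, 3850, 2450]);
translate([5300, 200, 0]) cube([200, 3850, 2450]);
translate([2000, 200, 0]) cube([200, 2000, 2450]);
translate([2000, 3450, 0]) cube([200, 600, 2450]);


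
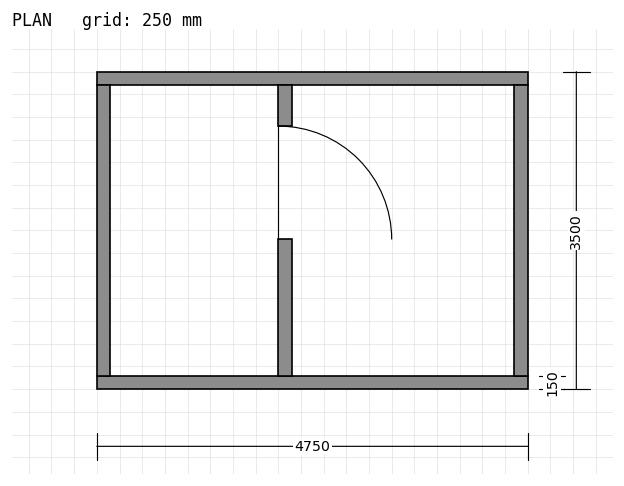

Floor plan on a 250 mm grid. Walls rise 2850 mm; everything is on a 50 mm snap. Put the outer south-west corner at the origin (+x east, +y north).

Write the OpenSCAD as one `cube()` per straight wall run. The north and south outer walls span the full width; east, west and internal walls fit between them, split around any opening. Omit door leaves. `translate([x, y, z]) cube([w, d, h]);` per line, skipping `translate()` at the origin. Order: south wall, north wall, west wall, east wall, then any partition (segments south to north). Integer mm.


cube([4750, 150, 2850]);
translate([0, 3350, 0]) cube([4750, 150, 2850]);
translate([0, 150, 0]) cube([150, 3200, 2850]);
translate([4600, 150, 0]) cube([150, 3200, 2850]);
translate([2000, 150, 0]) cube([150, 1500, 2850]);
translate([2000, 2900, 0]) cube([150, 450, 2850]);
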